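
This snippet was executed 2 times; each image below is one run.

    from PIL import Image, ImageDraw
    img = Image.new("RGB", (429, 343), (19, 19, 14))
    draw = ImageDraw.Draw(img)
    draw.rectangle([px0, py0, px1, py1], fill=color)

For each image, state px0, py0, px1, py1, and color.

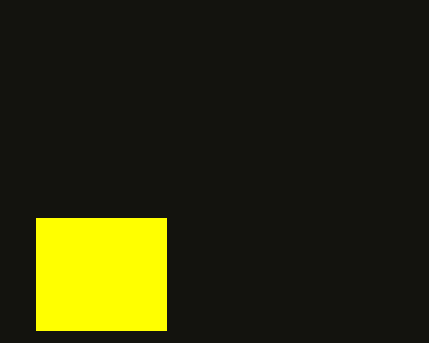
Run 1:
px0 = 36; py0 = 218; px1 = 166; py1 = 330; color = 'yellow'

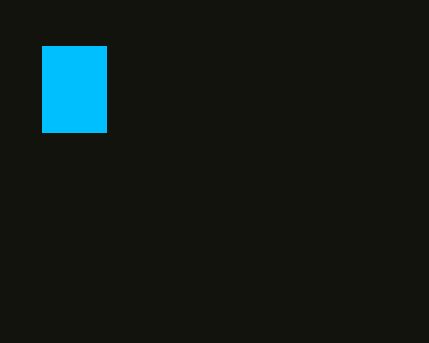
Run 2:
px0 = 42
py0 = 46
px1 = 106
py1 = 132
color = 'deepskyblue'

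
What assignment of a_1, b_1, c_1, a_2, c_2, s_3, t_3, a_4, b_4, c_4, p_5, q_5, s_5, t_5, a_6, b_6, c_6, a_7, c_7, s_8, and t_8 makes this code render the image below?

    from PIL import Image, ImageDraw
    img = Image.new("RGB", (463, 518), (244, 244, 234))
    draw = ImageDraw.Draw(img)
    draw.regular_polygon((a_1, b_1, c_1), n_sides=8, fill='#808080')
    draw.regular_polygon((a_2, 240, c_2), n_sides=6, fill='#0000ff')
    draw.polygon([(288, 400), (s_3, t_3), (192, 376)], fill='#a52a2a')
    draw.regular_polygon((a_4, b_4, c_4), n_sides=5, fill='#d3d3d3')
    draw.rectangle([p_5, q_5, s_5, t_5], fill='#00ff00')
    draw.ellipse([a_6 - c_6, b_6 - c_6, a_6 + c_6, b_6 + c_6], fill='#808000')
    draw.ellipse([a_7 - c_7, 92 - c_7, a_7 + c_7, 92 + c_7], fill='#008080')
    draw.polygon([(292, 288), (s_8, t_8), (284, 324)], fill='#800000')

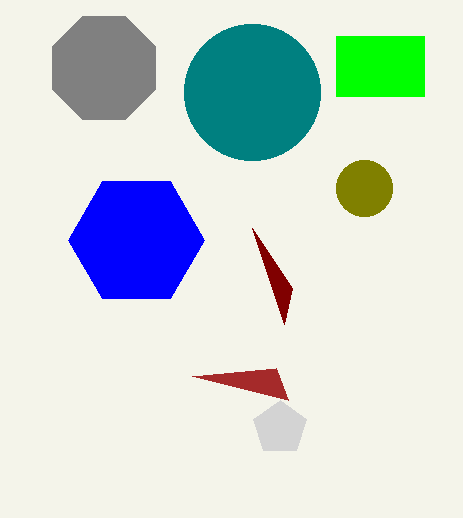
a_1 = 104, b_1 = 68, c_1 = 56, a_2 = 136, c_2 = 68, s_3 = 276, t_3 = 368, a_4 = 280, b_4 = 428, c_4 = 28, p_5 = 336, q_5 = 36, s_5 = 424, t_5 = 96, a_6 = 364, b_6 = 188, c_6 = 28, a_7 = 252, c_7 = 68, s_8 = 252, t_8 = 228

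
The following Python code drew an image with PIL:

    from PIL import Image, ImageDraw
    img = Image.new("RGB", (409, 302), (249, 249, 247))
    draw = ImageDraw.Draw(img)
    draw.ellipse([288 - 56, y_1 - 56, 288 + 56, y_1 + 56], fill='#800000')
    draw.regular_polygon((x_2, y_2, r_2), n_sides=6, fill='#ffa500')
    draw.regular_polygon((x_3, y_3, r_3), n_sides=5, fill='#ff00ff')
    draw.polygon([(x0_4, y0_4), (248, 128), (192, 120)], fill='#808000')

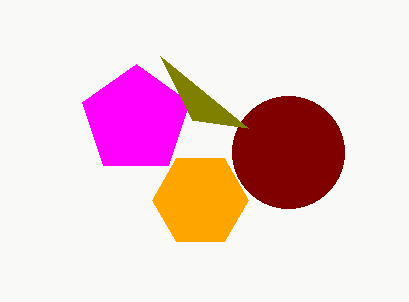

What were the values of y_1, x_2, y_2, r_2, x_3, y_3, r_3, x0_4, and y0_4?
y_1 = 152, x_2 = 200, y_2 = 200, r_2 = 48, x_3 = 136, y_3 = 120, r_3 = 56, x0_4 = 160, y0_4 = 56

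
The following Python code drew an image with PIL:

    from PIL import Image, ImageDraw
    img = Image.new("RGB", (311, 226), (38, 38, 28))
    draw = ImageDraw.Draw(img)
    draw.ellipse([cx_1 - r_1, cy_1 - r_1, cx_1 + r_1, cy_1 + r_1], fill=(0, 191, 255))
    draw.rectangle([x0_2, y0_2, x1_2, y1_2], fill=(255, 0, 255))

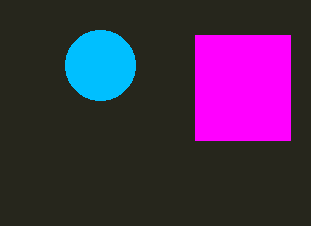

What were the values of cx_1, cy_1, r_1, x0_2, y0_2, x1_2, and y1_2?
cx_1 = 100; cy_1 = 65; r_1 = 35; x0_2 = 195; y0_2 = 35; x1_2 = 290; y1_2 = 140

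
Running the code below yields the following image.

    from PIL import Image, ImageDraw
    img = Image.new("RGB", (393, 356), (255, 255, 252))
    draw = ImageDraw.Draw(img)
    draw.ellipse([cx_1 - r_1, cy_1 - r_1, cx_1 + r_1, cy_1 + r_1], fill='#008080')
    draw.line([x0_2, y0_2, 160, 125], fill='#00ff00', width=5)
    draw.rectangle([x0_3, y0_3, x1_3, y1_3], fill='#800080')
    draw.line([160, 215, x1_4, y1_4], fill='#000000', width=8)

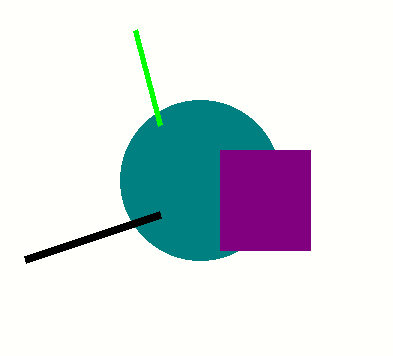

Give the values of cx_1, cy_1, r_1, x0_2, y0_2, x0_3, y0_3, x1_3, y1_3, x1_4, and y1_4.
cx_1 = 200; cy_1 = 180; r_1 = 80; x0_2 = 135; y0_2 = 30; x0_3 = 220; y0_3 = 150; x1_3 = 310; y1_3 = 250; x1_4 = 25; y1_4 = 260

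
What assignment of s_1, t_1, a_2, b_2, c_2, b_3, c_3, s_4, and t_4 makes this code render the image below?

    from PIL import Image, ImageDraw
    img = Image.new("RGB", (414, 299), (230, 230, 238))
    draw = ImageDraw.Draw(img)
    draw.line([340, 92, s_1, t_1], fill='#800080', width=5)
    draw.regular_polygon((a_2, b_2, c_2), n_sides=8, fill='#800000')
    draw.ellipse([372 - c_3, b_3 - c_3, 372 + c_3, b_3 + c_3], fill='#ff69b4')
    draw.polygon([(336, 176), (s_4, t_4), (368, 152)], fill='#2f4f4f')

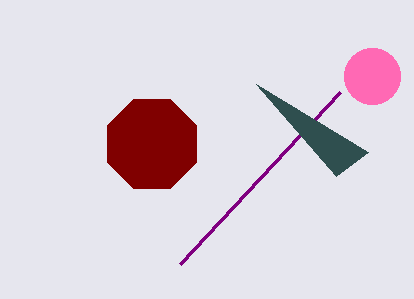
s_1 = 180; t_1 = 264; a_2 = 152; b_2 = 144; c_2 = 48; b_3 = 76; c_3 = 28; s_4 = 256; t_4 = 84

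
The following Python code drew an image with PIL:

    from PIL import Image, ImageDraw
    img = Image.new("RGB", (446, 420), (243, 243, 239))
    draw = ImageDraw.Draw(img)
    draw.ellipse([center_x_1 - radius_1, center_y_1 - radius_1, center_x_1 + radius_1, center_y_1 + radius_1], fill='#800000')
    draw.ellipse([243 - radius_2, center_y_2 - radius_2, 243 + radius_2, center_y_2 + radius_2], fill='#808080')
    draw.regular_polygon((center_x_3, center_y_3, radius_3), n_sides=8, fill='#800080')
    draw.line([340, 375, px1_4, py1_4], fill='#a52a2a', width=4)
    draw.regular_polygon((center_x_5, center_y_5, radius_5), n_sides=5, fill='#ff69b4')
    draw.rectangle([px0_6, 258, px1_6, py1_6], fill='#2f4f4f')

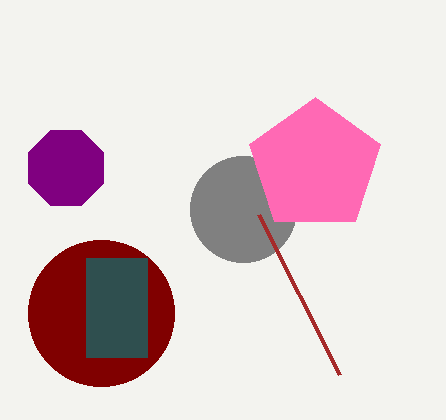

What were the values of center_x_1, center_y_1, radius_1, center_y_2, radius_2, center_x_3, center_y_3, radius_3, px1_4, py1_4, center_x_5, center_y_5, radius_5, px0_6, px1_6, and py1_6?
center_x_1 = 101
center_y_1 = 313
radius_1 = 73
center_y_2 = 209
radius_2 = 53
center_x_3 = 66
center_y_3 = 168
radius_3 = 41
px1_4 = 259
py1_4 = 215
center_x_5 = 315
center_y_5 = 166
radius_5 = 69
px0_6 = 86
px1_6 = 147
py1_6 = 357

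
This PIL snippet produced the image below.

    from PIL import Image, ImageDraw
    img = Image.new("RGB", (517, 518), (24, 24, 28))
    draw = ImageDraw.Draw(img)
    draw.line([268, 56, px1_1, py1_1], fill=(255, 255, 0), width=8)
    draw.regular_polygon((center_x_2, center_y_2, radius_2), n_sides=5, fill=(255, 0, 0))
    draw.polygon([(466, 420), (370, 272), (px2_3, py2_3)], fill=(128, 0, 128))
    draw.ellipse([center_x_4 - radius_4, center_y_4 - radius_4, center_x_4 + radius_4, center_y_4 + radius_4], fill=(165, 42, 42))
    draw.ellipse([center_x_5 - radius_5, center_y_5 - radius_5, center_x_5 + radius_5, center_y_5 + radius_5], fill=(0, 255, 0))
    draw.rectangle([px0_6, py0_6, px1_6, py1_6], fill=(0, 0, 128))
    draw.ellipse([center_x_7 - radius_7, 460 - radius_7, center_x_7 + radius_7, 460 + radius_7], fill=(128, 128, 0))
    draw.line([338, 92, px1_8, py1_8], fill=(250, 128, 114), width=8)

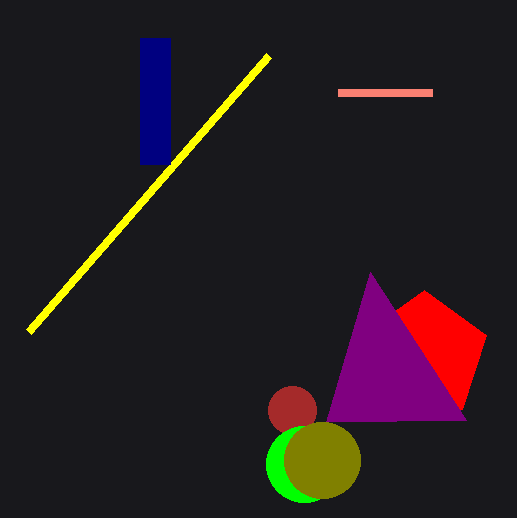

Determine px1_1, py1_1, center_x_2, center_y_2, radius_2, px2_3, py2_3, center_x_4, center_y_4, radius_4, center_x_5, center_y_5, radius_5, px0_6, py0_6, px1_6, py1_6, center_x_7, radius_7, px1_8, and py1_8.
px1_1 = 28; py1_1 = 332; center_x_2 = 424; center_y_2 = 356; radius_2 = 66; px2_3 = 326; py2_3 = 422; center_x_4 = 292; center_y_4 = 410; radius_4 = 24; center_x_5 = 304; center_y_5 = 464; radius_5 = 38; px0_6 = 140; py0_6 = 38; px1_6 = 170; py1_6 = 164; center_x_7 = 322; radius_7 = 38; px1_8 = 432; py1_8 = 92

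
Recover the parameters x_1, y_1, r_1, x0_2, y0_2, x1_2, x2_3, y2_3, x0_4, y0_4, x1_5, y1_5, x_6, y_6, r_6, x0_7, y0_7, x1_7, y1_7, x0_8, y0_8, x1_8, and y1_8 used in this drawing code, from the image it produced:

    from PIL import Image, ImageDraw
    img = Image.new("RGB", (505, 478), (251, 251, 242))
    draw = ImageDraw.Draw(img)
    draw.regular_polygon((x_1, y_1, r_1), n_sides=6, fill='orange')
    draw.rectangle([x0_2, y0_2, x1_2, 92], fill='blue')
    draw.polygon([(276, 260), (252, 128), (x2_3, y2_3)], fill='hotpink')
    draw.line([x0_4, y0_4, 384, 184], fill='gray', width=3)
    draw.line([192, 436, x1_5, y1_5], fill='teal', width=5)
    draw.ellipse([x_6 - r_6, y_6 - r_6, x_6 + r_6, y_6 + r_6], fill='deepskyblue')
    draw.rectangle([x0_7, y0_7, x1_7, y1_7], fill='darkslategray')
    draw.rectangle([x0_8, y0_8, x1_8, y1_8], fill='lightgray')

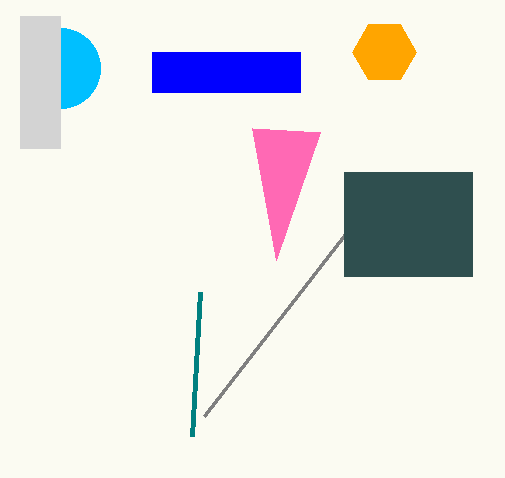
x_1 = 384
y_1 = 52
r_1 = 32
x0_2 = 152
y0_2 = 52
x1_2 = 300
x2_3 = 320
y2_3 = 132
x0_4 = 204
y0_4 = 416
x1_5 = 200
y1_5 = 292
x_6 = 60
y_6 = 68
r_6 = 40
x0_7 = 344
y0_7 = 172
x1_7 = 472
y1_7 = 276
x0_8 = 20
y0_8 = 16
x1_8 = 60
y1_8 = 148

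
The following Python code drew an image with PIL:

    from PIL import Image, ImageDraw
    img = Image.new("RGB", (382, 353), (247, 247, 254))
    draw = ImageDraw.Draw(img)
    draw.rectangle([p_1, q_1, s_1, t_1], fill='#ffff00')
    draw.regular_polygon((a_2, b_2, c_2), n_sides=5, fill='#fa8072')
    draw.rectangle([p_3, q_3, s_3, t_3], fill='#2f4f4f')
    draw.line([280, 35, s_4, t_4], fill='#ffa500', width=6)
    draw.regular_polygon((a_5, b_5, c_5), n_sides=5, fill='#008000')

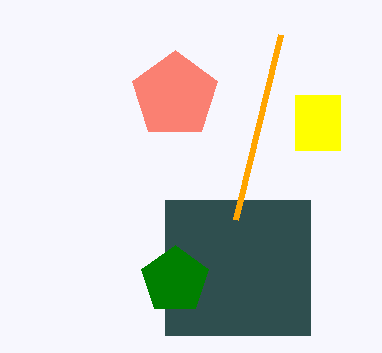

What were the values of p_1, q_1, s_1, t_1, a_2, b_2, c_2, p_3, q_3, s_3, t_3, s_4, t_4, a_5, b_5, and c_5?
p_1 = 295; q_1 = 95; s_1 = 340; t_1 = 150; a_2 = 175; b_2 = 95; c_2 = 45; p_3 = 165; q_3 = 200; s_3 = 310; t_3 = 335; s_4 = 235; t_4 = 220; a_5 = 175; b_5 = 280; c_5 = 35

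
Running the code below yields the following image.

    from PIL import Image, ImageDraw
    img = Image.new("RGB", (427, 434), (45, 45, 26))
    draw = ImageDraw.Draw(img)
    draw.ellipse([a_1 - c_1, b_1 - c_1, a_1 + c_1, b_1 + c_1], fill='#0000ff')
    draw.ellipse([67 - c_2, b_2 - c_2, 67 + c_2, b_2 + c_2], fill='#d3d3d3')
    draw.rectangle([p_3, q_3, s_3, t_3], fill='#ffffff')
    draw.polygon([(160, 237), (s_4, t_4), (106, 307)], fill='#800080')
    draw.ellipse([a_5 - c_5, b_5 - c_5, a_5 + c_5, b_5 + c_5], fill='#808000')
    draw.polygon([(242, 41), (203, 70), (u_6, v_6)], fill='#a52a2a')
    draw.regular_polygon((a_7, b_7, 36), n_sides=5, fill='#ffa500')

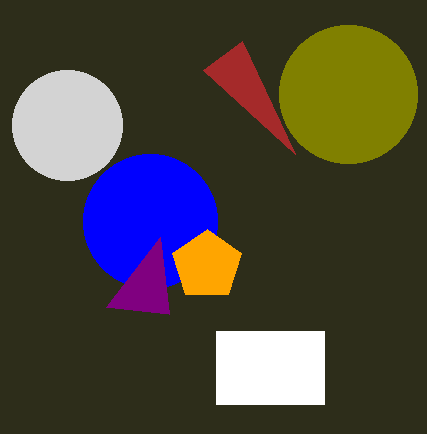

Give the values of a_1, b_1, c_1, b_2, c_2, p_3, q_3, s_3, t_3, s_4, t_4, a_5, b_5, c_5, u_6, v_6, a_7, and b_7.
a_1 = 150, b_1 = 221, c_1 = 67, b_2 = 125, c_2 = 55, p_3 = 216, q_3 = 331, s_3 = 324, t_3 = 404, s_4 = 169, t_4 = 314, a_5 = 348, b_5 = 94, c_5 = 69, u_6 = 295, v_6 = 154, a_7 = 207, b_7 = 265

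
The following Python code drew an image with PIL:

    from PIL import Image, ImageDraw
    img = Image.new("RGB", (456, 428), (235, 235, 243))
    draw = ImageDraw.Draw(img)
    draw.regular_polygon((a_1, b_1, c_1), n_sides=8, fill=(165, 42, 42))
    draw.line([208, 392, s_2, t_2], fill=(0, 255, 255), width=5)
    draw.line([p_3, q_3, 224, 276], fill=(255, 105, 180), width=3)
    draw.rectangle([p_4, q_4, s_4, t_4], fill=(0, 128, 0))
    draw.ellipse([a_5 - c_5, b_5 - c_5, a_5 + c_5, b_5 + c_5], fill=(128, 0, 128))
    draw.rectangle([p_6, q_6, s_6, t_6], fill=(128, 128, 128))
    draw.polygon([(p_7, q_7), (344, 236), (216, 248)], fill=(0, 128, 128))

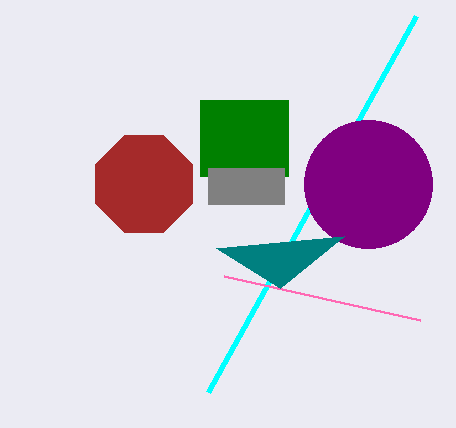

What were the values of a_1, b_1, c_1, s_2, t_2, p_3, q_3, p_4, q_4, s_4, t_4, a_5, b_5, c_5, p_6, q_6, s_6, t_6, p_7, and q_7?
a_1 = 144
b_1 = 184
c_1 = 52
s_2 = 416
t_2 = 16
p_3 = 420
q_3 = 320
p_4 = 200
q_4 = 100
s_4 = 288
t_4 = 176
a_5 = 368
b_5 = 184
c_5 = 64
p_6 = 208
q_6 = 168
s_6 = 284
t_6 = 204
p_7 = 280
q_7 = 288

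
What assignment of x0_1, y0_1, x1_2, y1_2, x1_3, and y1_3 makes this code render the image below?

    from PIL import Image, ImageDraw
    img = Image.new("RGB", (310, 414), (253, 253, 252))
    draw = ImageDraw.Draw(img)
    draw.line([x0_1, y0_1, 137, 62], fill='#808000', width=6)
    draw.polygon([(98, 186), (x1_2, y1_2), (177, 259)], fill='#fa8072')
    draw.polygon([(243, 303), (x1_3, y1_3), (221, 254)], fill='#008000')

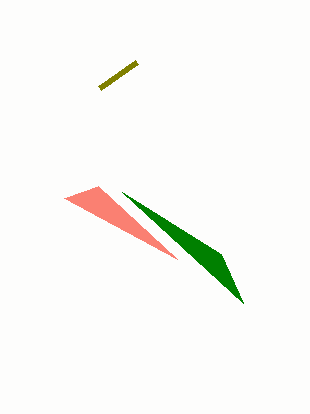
x0_1 = 100
y0_1 = 88
x1_2 = 64
y1_2 = 198
x1_3 = 122
y1_3 = 192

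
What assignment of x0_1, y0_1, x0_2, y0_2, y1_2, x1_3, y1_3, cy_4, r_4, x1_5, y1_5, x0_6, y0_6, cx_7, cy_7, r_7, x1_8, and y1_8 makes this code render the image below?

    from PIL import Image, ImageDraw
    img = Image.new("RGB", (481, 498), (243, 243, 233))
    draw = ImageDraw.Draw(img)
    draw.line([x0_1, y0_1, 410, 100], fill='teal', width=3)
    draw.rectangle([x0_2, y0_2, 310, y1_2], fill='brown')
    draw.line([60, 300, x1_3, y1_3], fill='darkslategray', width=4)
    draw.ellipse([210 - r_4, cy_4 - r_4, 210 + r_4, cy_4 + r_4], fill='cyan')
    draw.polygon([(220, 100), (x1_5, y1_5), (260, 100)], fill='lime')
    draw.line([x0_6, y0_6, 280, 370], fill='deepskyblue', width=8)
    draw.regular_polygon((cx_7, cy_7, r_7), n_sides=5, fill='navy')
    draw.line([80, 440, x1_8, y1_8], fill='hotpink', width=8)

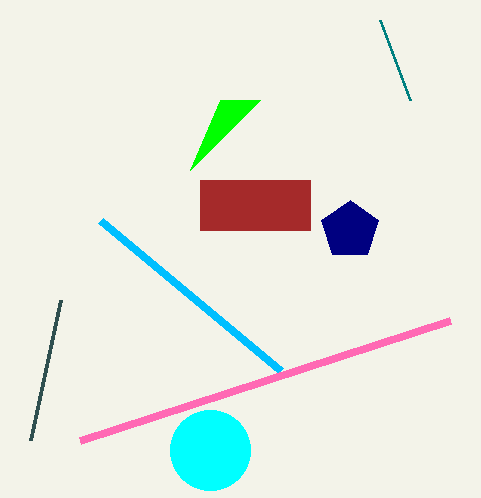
x0_1 = 380
y0_1 = 20
x0_2 = 200
y0_2 = 180
y1_2 = 230
x1_3 = 30
y1_3 = 440
cy_4 = 450
r_4 = 40
x1_5 = 190
y1_5 = 170
x0_6 = 100
y0_6 = 220
cx_7 = 350
cy_7 = 230
r_7 = 30
x1_8 = 450
y1_8 = 320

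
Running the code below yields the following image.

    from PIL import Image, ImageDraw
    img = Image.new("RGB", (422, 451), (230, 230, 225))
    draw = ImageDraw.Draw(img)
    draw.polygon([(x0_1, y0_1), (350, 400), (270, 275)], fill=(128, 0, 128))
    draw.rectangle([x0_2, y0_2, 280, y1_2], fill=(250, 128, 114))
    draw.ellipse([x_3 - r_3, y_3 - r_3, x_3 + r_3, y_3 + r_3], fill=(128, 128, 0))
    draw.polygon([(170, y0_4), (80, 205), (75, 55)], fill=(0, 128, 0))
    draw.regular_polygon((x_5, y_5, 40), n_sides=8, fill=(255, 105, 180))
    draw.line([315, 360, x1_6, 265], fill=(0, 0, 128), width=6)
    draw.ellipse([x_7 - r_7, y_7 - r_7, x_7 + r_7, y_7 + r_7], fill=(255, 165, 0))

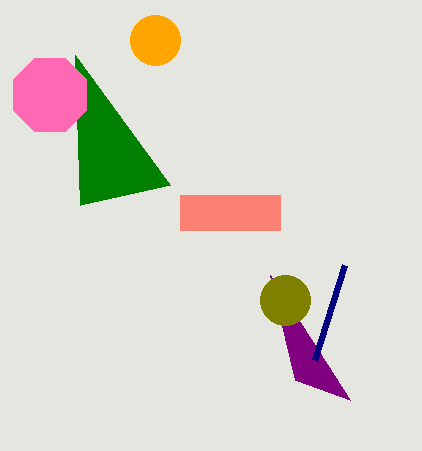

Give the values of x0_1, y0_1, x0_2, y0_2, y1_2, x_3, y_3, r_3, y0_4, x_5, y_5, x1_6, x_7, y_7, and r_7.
x0_1 = 295, y0_1 = 380, x0_2 = 180, y0_2 = 195, y1_2 = 230, x_3 = 285, y_3 = 300, r_3 = 25, y0_4 = 185, x_5 = 50, y_5 = 95, x1_6 = 345, x_7 = 155, y_7 = 40, r_7 = 25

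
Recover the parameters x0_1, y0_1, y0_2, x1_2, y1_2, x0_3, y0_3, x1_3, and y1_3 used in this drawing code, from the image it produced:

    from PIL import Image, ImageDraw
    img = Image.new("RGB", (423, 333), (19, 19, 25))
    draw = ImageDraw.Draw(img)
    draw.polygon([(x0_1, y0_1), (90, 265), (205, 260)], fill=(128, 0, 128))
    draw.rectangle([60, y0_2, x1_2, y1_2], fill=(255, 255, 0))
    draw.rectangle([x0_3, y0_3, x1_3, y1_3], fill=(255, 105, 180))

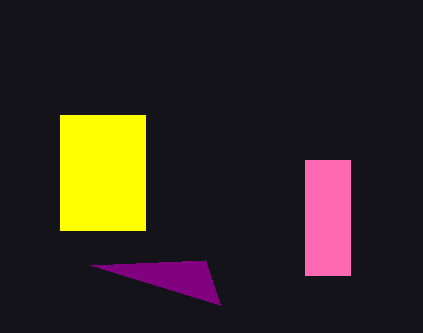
x0_1 = 220
y0_1 = 305
y0_2 = 115
x1_2 = 145
y1_2 = 230
x0_3 = 305
y0_3 = 160
x1_3 = 350
y1_3 = 275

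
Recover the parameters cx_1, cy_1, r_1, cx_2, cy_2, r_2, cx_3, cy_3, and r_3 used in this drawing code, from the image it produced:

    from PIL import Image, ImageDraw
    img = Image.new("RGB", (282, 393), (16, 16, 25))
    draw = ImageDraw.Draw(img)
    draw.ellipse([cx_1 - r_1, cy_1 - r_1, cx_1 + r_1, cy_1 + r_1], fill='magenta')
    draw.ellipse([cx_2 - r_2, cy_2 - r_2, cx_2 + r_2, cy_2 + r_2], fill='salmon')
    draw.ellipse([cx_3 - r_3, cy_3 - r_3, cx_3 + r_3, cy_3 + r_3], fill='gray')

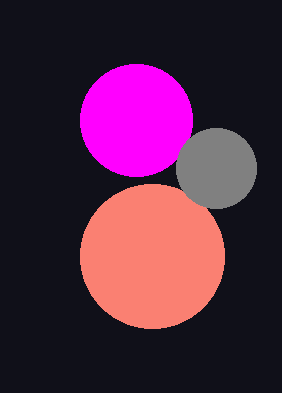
cx_1 = 136, cy_1 = 120, r_1 = 56, cx_2 = 152, cy_2 = 256, r_2 = 72, cx_3 = 216, cy_3 = 168, r_3 = 40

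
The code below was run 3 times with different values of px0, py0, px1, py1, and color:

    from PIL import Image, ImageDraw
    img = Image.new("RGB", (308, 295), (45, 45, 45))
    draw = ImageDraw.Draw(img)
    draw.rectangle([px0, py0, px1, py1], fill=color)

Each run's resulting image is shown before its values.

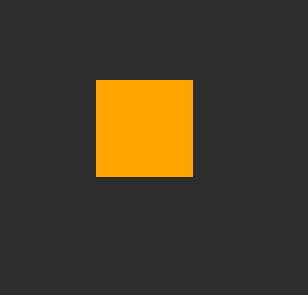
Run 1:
px0 = 96
py0 = 80
px1 = 192
py1 = 176
color = 'orange'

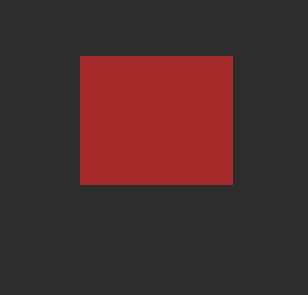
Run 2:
px0 = 80
py0 = 56
px1 = 232
py1 = 184
color = 'brown'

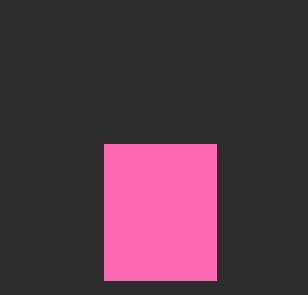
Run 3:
px0 = 104, py0 = 144, px1 = 216, py1 = 280, color = 'hotpink'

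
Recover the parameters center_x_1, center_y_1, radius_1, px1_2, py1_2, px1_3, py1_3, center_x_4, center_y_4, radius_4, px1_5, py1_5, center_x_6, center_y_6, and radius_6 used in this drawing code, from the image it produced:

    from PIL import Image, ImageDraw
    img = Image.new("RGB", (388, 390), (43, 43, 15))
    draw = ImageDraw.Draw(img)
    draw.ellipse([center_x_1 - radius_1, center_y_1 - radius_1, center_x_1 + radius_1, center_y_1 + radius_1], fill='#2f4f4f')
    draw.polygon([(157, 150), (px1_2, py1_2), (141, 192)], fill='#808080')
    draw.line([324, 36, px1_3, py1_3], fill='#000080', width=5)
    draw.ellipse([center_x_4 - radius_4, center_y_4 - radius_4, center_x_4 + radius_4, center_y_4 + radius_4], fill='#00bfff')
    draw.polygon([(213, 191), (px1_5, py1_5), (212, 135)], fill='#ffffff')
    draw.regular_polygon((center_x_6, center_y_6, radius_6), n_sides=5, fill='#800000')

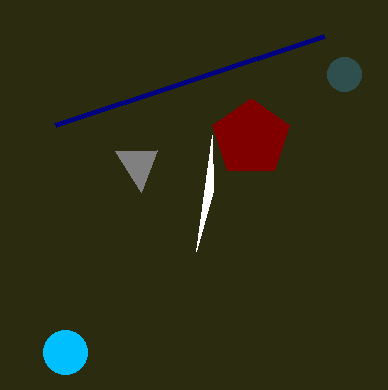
center_x_1 = 344, center_y_1 = 74, radius_1 = 17, px1_2 = 115, py1_2 = 151, px1_3 = 55, py1_3 = 125, center_x_4 = 65, center_y_4 = 352, radius_4 = 22, px1_5 = 196, py1_5 = 251, center_x_6 = 251, center_y_6 = 138, radius_6 = 40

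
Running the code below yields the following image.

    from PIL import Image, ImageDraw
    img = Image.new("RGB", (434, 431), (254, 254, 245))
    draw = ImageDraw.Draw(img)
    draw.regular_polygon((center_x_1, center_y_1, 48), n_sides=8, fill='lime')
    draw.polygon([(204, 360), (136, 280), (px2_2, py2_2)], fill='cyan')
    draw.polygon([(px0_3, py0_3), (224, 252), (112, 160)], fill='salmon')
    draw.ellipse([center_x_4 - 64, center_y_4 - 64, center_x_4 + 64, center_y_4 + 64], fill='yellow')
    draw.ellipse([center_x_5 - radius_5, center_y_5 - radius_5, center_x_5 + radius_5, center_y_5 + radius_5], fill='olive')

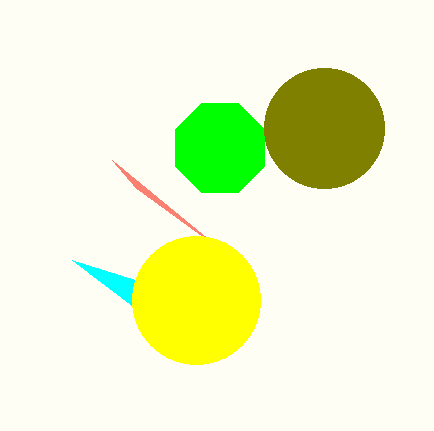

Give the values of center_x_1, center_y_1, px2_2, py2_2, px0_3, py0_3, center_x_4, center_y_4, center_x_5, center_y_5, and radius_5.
center_x_1 = 220; center_y_1 = 148; px2_2 = 72; py2_2 = 260; px0_3 = 136; py0_3 = 188; center_x_4 = 196; center_y_4 = 300; center_x_5 = 324; center_y_5 = 128; radius_5 = 60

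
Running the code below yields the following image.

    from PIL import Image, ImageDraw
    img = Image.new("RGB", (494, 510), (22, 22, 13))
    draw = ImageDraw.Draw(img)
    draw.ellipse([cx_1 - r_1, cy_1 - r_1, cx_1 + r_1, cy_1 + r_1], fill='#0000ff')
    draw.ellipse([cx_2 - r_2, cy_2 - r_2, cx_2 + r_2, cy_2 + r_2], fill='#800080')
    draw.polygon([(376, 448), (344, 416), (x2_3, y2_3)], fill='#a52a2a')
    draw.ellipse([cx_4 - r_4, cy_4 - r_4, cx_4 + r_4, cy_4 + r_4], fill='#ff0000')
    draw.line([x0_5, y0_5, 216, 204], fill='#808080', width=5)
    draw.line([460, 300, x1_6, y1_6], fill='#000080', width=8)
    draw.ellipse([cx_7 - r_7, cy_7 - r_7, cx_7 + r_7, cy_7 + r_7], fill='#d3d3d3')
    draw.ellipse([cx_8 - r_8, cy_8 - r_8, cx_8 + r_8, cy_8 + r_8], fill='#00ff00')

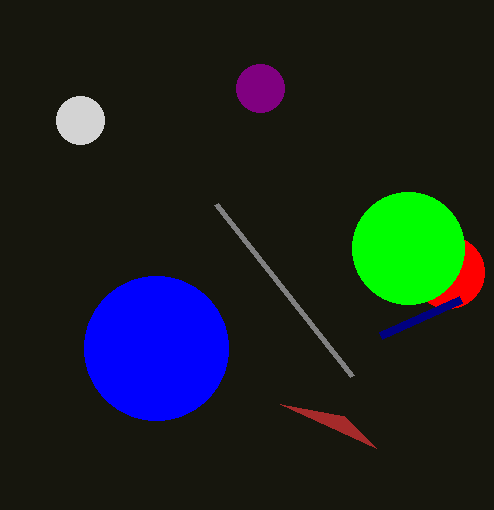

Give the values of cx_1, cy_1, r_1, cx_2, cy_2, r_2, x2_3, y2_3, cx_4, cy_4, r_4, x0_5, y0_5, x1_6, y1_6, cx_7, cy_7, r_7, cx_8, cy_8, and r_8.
cx_1 = 156; cy_1 = 348; r_1 = 72; cx_2 = 260; cy_2 = 88; r_2 = 24; x2_3 = 280; y2_3 = 404; cx_4 = 448; cy_4 = 272; r_4 = 36; x0_5 = 352; y0_5 = 376; x1_6 = 380; y1_6 = 336; cx_7 = 80; cy_7 = 120; r_7 = 24; cx_8 = 408; cy_8 = 248; r_8 = 56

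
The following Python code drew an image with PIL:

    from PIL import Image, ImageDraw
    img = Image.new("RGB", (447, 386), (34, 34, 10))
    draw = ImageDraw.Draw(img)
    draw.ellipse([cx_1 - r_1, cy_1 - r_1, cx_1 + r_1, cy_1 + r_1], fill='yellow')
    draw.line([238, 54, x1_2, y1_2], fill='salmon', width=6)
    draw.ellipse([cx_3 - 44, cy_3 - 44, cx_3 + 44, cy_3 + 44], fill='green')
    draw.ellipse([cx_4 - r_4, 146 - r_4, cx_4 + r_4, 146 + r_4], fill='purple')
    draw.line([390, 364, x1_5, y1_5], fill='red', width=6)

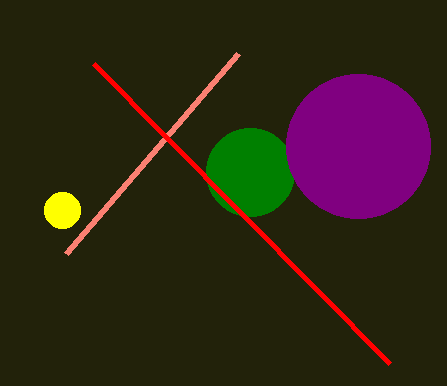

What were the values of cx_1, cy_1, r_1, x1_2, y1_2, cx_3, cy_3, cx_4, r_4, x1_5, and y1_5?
cx_1 = 62; cy_1 = 210; r_1 = 18; x1_2 = 66; y1_2 = 254; cx_3 = 250; cy_3 = 172; cx_4 = 358; r_4 = 72; x1_5 = 94; y1_5 = 64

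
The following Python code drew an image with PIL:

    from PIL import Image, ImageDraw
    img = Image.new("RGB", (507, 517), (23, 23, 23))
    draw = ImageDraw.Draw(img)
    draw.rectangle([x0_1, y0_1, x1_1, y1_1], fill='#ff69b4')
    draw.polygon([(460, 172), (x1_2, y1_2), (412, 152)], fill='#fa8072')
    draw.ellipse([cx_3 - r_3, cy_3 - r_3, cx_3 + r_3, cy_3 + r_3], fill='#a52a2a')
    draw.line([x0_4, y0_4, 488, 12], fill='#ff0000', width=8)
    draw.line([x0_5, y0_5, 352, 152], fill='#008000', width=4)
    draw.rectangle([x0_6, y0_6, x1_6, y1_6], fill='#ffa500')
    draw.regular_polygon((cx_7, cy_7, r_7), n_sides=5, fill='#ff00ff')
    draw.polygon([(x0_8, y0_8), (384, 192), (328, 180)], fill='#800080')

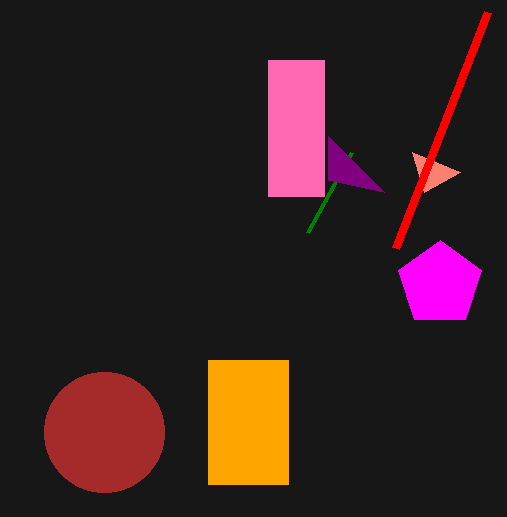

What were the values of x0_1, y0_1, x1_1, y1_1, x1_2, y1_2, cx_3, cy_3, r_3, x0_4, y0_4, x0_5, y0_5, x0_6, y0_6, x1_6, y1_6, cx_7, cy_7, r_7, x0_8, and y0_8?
x0_1 = 268
y0_1 = 60
x1_1 = 324
y1_1 = 196
x1_2 = 424
y1_2 = 192
cx_3 = 104
cy_3 = 432
r_3 = 60
x0_4 = 396
y0_4 = 248
x0_5 = 308
y0_5 = 232
x0_6 = 208
y0_6 = 360
x1_6 = 288
y1_6 = 484
cx_7 = 440
cy_7 = 284
r_7 = 44
x0_8 = 328
y0_8 = 136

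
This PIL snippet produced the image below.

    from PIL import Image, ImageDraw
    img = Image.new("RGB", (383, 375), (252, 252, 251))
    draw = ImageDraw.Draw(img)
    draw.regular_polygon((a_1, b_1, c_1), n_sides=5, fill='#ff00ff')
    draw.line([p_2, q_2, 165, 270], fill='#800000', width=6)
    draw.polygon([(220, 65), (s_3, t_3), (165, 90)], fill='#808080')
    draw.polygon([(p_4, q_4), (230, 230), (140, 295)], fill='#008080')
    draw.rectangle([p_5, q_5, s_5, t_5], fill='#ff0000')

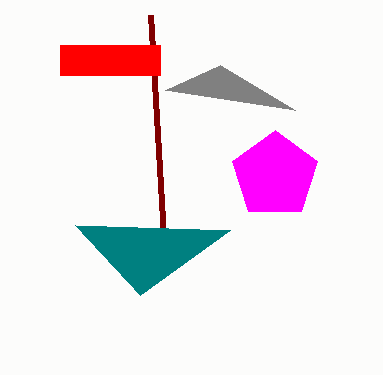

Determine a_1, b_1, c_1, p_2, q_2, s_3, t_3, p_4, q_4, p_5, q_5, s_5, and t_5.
a_1 = 275
b_1 = 175
c_1 = 45
p_2 = 150
q_2 = 15
s_3 = 295
t_3 = 110
p_4 = 75
q_4 = 225
p_5 = 60
q_5 = 45
s_5 = 160
t_5 = 75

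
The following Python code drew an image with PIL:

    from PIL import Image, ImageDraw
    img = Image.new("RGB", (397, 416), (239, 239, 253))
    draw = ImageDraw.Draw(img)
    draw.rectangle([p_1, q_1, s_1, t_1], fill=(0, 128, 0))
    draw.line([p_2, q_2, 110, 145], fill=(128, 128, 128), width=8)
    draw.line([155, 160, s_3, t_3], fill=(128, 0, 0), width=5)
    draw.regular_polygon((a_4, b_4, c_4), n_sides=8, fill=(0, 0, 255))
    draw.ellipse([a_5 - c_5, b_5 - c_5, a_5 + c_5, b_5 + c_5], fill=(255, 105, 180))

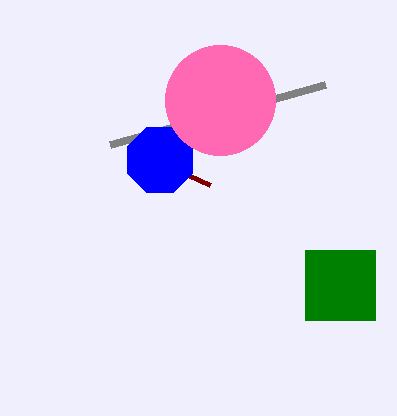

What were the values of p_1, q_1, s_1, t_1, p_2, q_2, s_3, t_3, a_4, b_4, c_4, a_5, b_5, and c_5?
p_1 = 305, q_1 = 250, s_1 = 375, t_1 = 320, p_2 = 325, q_2 = 85, s_3 = 210, t_3 = 185, a_4 = 160, b_4 = 160, c_4 = 35, a_5 = 220, b_5 = 100, c_5 = 55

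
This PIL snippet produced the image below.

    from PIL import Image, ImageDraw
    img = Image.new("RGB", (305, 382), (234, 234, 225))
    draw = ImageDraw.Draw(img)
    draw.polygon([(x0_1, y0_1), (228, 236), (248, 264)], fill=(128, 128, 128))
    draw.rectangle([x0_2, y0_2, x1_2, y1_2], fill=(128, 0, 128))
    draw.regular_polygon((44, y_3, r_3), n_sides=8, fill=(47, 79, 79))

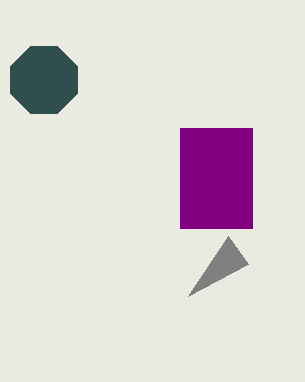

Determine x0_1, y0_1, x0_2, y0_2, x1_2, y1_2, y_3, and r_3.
x0_1 = 188
y0_1 = 296
x0_2 = 180
y0_2 = 128
x1_2 = 252
y1_2 = 228
y_3 = 80
r_3 = 36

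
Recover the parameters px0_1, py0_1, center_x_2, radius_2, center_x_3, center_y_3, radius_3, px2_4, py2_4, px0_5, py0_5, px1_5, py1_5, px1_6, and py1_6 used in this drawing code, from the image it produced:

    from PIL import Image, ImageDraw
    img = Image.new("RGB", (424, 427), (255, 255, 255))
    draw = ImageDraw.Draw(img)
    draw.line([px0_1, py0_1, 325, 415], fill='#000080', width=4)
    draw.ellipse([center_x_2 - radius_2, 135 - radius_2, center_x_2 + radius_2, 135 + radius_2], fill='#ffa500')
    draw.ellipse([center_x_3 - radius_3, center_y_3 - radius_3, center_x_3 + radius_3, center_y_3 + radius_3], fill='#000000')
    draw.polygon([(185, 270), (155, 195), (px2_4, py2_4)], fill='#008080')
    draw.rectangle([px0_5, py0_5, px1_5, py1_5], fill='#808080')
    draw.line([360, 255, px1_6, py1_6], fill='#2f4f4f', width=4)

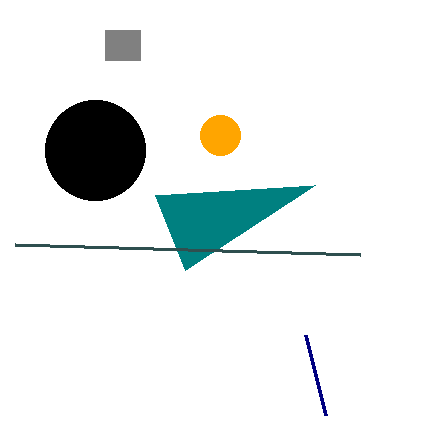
px0_1 = 305; py0_1 = 335; center_x_2 = 220; radius_2 = 20; center_x_3 = 95; center_y_3 = 150; radius_3 = 50; px2_4 = 315; py2_4 = 185; px0_5 = 105; py0_5 = 30; px1_5 = 140; py1_5 = 60; px1_6 = 15; py1_6 = 245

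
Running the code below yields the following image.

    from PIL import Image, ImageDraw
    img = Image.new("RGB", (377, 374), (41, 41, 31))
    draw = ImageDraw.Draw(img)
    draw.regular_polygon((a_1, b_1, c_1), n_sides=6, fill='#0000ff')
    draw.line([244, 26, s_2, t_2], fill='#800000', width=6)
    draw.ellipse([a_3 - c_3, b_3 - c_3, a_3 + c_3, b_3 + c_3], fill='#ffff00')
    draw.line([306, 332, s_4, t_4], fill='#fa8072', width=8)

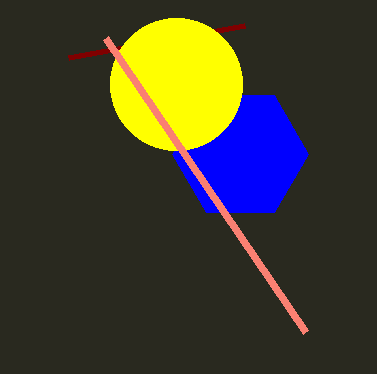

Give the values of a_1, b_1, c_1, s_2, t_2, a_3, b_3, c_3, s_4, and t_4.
a_1 = 240; b_1 = 154; c_1 = 68; s_2 = 68; t_2 = 58; a_3 = 176; b_3 = 84; c_3 = 66; s_4 = 106; t_4 = 38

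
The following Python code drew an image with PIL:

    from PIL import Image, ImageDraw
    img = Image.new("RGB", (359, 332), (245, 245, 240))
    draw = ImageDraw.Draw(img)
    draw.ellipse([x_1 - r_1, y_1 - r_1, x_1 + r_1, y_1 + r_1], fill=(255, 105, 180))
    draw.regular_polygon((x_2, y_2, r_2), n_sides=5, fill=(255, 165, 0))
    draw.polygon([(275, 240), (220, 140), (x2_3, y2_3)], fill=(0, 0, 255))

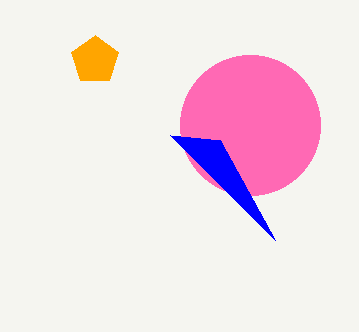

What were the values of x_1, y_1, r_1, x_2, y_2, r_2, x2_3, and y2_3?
x_1 = 250; y_1 = 125; r_1 = 70; x_2 = 95; y_2 = 60; r_2 = 25; x2_3 = 170; y2_3 = 135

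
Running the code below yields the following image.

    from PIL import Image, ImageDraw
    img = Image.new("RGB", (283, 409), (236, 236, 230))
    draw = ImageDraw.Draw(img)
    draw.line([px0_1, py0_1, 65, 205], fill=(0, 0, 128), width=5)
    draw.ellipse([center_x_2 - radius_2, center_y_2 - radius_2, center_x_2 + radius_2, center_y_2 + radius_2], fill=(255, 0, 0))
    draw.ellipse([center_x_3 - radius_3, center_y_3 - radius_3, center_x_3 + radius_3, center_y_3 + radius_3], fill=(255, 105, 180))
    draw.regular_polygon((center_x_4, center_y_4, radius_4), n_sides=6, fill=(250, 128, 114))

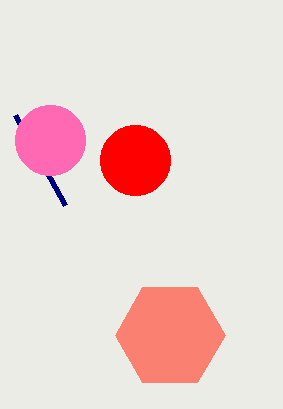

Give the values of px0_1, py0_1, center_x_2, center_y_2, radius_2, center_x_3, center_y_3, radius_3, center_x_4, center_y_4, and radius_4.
px0_1 = 15; py0_1 = 115; center_x_2 = 135; center_y_2 = 160; radius_2 = 35; center_x_3 = 50; center_y_3 = 140; radius_3 = 35; center_x_4 = 170; center_y_4 = 335; radius_4 = 55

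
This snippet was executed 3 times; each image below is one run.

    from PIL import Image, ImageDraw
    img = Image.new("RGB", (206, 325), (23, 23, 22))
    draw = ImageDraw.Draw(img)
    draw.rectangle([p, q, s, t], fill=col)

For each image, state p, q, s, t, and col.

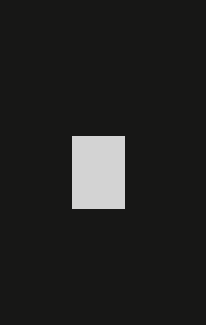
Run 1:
p = 72; q = 136; s = 124; t = 208; col = 'lightgray'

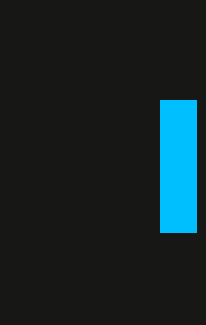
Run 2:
p = 160
q = 100
s = 196
t = 232
col = 'deepskyblue'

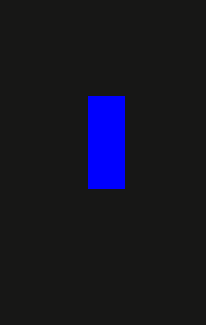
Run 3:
p = 88
q = 96
s = 124
t = 188
col = 'blue'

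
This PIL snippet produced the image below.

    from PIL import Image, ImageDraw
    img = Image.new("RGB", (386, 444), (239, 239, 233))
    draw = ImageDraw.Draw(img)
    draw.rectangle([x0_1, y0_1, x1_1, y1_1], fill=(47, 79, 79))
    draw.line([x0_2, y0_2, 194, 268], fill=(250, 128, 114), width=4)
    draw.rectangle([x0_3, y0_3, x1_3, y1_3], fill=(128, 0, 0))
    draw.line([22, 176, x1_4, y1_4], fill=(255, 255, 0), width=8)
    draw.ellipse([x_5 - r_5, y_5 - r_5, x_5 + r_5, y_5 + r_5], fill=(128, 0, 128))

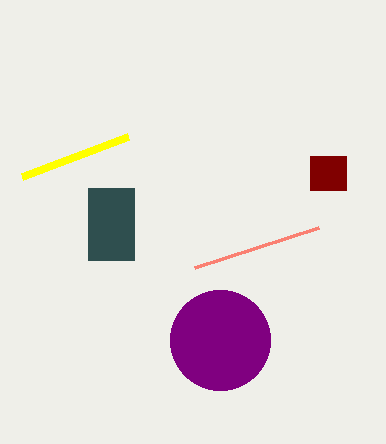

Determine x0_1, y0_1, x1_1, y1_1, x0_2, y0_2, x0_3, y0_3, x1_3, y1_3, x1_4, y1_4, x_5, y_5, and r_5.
x0_1 = 88
y0_1 = 188
x1_1 = 134
y1_1 = 260
x0_2 = 318
y0_2 = 228
x0_3 = 310
y0_3 = 156
x1_3 = 346
y1_3 = 190
x1_4 = 128
y1_4 = 136
x_5 = 220
y_5 = 340
r_5 = 50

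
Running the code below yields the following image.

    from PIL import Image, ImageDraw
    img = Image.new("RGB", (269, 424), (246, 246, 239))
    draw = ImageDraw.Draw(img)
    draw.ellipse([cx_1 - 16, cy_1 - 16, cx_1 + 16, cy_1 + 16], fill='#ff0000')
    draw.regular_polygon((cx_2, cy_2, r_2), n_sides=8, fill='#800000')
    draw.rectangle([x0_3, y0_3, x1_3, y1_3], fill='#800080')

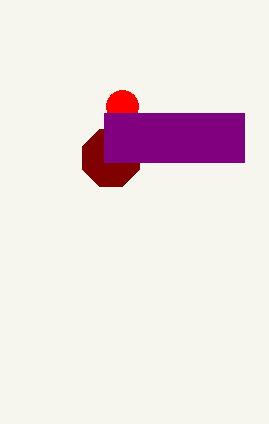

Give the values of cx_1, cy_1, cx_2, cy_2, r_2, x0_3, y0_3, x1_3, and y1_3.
cx_1 = 122; cy_1 = 106; cx_2 = 111; cy_2 = 158; r_2 = 31; x0_3 = 104; y0_3 = 113; x1_3 = 244; y1_3 = 162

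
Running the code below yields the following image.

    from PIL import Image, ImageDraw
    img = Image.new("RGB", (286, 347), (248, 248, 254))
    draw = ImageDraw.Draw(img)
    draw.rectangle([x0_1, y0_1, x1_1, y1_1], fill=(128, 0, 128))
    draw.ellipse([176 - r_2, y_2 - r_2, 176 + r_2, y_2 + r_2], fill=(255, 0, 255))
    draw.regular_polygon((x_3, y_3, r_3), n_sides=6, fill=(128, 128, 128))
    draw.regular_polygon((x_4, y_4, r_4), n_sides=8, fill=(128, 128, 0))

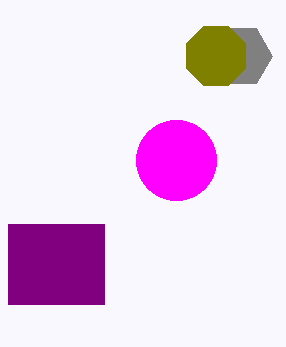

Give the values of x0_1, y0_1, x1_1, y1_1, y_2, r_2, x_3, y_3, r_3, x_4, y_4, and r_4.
x0_1 = 8; y0_1 = 224; x1_1 = 104; y1_1 = 304; y_2 = 160; r_2 = 40; x_3 = 240; y_3 = 56; r_3 = 32; x_4 = 216; y_4 = 56; r_4 = 32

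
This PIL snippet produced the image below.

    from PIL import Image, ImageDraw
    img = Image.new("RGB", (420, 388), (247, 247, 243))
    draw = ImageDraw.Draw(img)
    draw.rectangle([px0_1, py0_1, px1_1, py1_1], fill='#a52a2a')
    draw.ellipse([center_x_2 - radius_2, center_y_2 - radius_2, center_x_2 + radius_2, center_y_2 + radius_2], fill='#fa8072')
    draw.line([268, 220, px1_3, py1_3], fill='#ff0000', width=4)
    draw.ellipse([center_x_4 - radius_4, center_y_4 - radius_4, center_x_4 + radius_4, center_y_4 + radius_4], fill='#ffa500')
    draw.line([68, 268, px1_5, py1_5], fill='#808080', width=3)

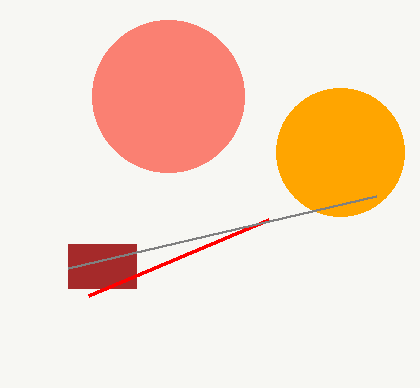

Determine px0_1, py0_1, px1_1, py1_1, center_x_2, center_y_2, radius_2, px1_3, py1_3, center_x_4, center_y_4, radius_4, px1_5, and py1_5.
px0_1 = 68, py0_1 = 244, px1_1 = 136, py1_1 = 288, center_x_2 = 168, center_y_2 = 96, radius_2 = 76, px1_3 = 88, py1_3 = 296, center_x_4 = 340, center_y_4 = 152, radius_4 = 64, px1_5 = 376, py1_5 = 196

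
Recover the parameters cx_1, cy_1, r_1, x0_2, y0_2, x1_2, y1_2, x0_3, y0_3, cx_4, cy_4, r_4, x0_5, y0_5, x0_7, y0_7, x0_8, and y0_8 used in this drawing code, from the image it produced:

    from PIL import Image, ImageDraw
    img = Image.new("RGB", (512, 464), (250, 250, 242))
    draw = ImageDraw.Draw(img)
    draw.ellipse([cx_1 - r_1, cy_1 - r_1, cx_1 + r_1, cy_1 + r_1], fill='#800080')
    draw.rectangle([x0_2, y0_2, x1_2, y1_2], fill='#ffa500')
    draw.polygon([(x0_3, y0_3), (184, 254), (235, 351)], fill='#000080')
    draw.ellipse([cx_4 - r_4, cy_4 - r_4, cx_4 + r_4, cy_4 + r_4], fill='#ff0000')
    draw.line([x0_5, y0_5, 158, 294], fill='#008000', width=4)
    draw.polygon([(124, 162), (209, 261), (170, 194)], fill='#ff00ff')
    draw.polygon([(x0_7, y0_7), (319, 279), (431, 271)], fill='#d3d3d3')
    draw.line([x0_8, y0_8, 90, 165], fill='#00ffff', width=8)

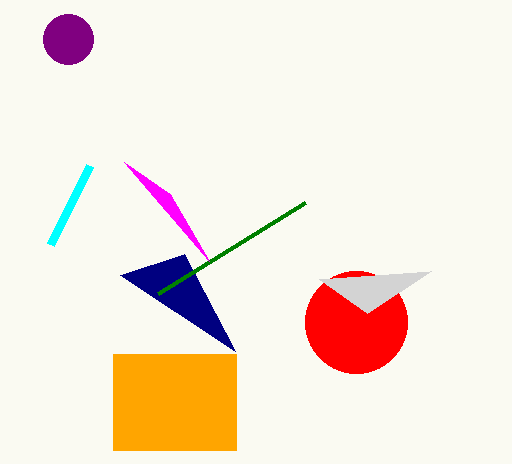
cx_1 = 68, cy_1 = 39, r_1 = 25, x0_2 = 113, y0_2 = 354, x1_2 = 236, y1_2 = 450, x0_3 = 120, y0_3 = 275, cx_4 = 356, cy_4 = 322, r_4 = 51, x0_5 = 305, y0_5 = 203, x0_7 = 367, y0_7 = 313, x0_8 = 51, y0_8 = 244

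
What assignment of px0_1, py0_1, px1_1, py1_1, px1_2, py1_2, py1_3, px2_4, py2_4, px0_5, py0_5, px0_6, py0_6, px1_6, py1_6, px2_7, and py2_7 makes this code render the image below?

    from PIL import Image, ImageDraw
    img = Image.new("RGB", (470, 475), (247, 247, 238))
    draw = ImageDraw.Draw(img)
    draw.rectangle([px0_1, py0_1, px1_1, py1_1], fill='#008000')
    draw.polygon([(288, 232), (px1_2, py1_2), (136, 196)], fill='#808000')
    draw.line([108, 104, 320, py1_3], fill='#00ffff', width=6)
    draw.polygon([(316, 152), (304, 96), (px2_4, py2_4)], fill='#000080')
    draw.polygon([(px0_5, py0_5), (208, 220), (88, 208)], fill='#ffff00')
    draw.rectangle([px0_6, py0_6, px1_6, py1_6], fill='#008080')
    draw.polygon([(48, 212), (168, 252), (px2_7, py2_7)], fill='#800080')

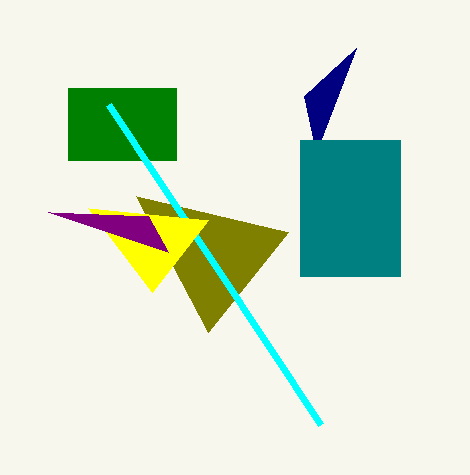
px0_1 = 68
py0_1 = 88
px1_1 = 176
py1_1 = 160
px1_2 = 208
py1_2 = 332
py1_3 = 424
px2_4 = 356
py2_4 = 48
px0_5 = 152
py0_5 = 292
px0_6 = 300
py0_6 = 140
px1_6 = 400
py1_6 = 276
px2_7 = 148
py2_7 = 216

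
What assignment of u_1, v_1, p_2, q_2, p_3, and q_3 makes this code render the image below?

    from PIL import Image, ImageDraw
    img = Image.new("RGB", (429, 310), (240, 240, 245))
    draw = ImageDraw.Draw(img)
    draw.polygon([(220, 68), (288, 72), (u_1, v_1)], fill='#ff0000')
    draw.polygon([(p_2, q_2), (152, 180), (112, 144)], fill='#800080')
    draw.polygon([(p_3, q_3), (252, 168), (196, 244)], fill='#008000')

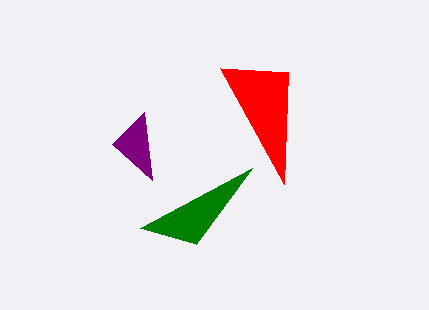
u_1 = 284; v_1 = 184; p_2 = 144; q_2 = 112; p_3 = 140; q_3 = 228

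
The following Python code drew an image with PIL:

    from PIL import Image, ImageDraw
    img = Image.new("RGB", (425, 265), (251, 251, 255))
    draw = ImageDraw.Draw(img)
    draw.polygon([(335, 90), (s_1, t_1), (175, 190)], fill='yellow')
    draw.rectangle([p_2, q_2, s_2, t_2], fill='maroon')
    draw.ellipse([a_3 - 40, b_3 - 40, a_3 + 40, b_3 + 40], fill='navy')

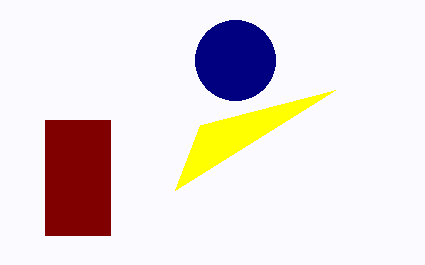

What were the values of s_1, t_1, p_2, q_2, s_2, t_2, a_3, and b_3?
s_1 = 200; t_1 = 125; p_2 = 45; q_2 = 120; s_2 = 110; t_2 = 235; a_3 = 235; b_3 = 60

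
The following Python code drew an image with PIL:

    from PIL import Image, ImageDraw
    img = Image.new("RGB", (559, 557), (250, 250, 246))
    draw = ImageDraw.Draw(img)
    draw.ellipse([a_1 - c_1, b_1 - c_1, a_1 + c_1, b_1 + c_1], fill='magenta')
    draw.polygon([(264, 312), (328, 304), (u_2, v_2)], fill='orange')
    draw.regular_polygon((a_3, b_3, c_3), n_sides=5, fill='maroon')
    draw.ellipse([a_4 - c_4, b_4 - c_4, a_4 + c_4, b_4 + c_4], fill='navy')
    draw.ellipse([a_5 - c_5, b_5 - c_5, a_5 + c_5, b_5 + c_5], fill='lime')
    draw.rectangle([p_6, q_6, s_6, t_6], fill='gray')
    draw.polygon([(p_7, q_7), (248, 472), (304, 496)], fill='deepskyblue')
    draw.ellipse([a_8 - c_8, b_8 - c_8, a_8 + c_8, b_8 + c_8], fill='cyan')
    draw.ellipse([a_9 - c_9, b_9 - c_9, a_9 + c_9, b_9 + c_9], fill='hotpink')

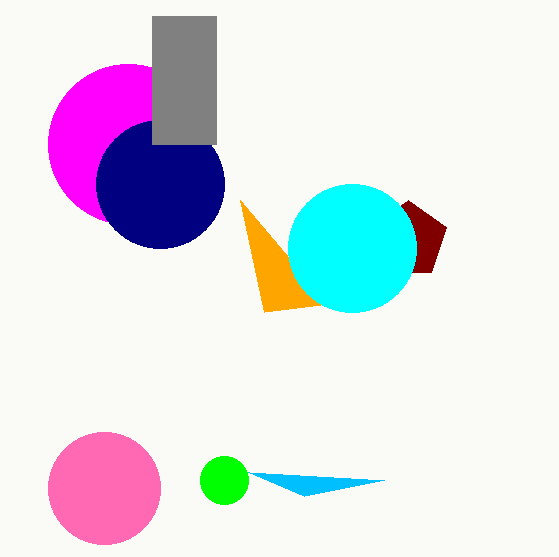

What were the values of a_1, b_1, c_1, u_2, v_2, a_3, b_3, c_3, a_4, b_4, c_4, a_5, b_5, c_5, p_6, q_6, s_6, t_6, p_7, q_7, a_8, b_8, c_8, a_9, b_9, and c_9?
a_1 = 128, b_1 = 144, c_1 = 80, u_2 = 240, v_2 = 200, a_3 = 408, b_3 = 240, c_3 = 40, a_4 = 160, b_4 = 184, c_4 = 64, a_5 = 224, b_5 = 480, c_5 = 24, p_6 = 152, q_6 = 16, s_6 = 216, t_6 = 144, p_7 = 384, q_7 = 480, a_8 = 352, b_8 = 248, c_8 = 64, a_9 = 104, b_9 = 488, c_9 = 56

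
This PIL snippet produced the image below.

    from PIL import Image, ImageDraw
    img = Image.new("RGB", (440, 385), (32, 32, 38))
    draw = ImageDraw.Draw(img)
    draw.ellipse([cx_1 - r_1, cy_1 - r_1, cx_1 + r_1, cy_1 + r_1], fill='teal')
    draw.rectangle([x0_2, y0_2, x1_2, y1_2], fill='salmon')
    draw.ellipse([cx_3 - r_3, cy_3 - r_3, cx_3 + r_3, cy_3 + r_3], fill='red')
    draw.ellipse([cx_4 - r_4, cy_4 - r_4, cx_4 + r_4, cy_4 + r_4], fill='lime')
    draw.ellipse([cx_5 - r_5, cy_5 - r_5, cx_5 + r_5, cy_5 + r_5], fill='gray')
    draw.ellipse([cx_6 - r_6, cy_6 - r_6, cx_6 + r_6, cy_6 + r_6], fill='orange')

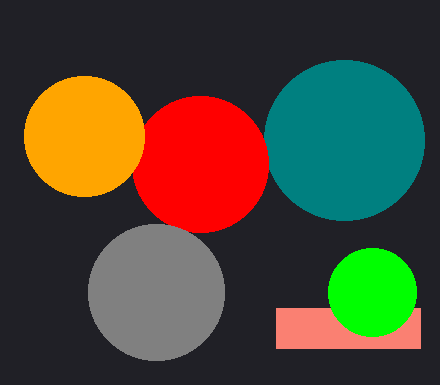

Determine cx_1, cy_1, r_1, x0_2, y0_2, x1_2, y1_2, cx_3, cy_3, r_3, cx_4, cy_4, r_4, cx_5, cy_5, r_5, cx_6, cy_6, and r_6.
cx_1 = 344
cy_1 = 140
r_1 = 80
x0_2 = 276
y0_2 = 308
x1_2 = 420
y1_2 = 348
cx_3 = 200
cy_3 = 164
r_3 = 68
cx_4 = 372
cy_4 = 292
r_4 = 44
cx_5 = 156
cy_5 = 292
r_5 = 68
cx_6 = 84
cy_6 = 136
r_6 = 60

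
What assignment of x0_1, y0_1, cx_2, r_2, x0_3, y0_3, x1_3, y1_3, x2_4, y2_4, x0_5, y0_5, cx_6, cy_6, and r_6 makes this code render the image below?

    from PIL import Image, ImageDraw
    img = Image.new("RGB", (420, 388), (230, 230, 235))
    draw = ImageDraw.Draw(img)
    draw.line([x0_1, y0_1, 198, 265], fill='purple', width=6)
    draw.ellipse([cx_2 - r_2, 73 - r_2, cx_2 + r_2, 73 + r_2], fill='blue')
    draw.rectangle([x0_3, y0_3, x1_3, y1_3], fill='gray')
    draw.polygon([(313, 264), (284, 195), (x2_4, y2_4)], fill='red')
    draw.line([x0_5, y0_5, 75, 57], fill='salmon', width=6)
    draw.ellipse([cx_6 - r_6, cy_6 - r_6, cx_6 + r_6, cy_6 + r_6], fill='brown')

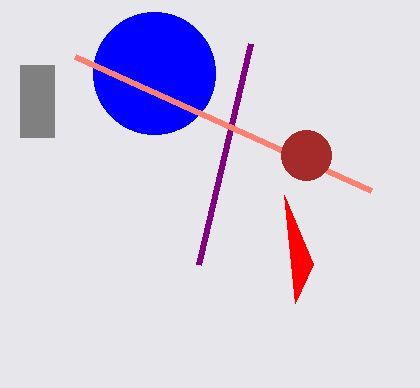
x0_1 = 250, y0_1 = 44, cx_2 = 154, r_2 = 61, x0_3 = 20, y0_3 = 65, x1_3 = 54, y1_3 = 137, x2_4 = 295, y2_4 = 303, x0_5 = 371, y0_5 = 191, cx_6 = 306, cy_6 = 155, r_6 = 25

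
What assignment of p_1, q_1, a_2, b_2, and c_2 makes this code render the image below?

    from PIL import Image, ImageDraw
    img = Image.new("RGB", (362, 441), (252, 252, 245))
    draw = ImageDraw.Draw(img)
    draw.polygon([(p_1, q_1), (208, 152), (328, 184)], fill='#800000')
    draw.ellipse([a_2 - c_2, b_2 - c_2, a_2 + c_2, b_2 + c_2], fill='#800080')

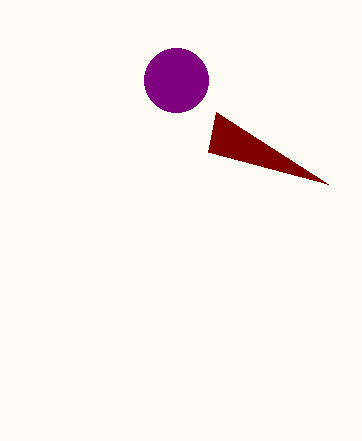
p_1 = 216, q_1 = 112, a_2 = 176, b_2 = 80, c_2 = 32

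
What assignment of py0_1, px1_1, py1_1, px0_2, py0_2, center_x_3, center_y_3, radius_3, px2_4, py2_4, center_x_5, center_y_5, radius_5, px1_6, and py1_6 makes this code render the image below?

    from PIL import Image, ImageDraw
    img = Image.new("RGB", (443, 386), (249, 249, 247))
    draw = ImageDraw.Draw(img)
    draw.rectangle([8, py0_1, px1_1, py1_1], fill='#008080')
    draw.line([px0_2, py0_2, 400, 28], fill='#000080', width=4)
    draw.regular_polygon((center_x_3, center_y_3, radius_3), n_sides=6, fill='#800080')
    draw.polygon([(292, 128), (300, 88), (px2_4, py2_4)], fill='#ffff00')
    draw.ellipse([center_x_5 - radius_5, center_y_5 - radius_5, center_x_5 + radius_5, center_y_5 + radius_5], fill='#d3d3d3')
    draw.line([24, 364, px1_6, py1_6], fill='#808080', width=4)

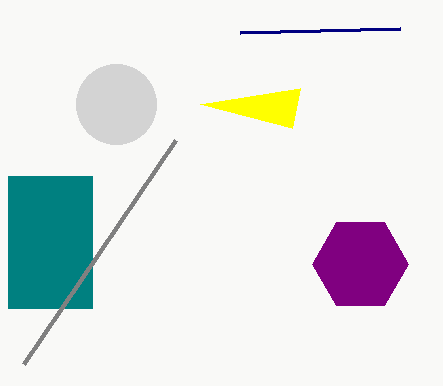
py0_1 = 176, px1_1 = 92, py1_1 = 308, px0_2 = 240, py0_2 = 32, center_x_3 = 360, center_y_3 = 264, radius_3 = 48, px2_4 = 200, py2_4 = 104, center_x_5 = 116, center_y_5 = 104, radius_5 = 40, px1_6 = 176, py1_6 = 140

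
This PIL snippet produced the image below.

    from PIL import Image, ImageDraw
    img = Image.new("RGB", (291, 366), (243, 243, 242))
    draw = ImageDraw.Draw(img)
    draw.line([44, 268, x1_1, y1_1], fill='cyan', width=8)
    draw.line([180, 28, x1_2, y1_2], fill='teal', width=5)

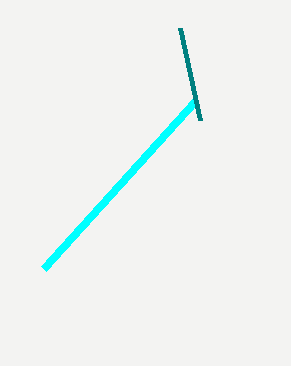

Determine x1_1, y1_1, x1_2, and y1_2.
x1_1 = 196, y1_1 = 100, x1_2 = 200, y1_2 = 120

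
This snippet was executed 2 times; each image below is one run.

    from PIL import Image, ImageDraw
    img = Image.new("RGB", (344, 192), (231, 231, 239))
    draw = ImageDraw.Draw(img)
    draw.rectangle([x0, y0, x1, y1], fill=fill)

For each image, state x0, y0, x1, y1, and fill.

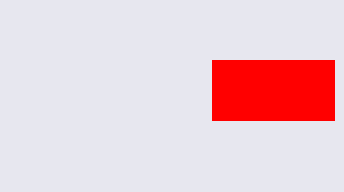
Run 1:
x0 = 212; y0 = 60; x1 = 334; y1 = 120; fill = 'red'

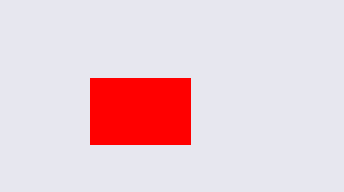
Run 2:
x0 = 90, y0 = 78, x1 = 190, y1 = 144, fill = 'red'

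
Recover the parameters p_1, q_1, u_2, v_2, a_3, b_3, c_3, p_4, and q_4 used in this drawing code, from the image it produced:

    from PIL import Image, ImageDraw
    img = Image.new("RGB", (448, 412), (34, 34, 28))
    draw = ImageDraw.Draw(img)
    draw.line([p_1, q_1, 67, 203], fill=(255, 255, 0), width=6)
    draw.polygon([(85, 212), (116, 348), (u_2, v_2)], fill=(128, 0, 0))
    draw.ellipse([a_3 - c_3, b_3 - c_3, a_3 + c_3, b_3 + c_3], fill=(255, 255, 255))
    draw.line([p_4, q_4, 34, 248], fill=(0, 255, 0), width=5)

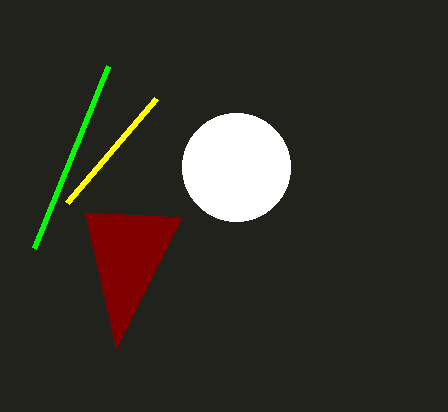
p_1 = 156; q_1 = 99; u_2 = 181; v_2 = 217; a_3 = 236; b_3 = 167; c_3 = 54; p_4 = 108; q_4 = 66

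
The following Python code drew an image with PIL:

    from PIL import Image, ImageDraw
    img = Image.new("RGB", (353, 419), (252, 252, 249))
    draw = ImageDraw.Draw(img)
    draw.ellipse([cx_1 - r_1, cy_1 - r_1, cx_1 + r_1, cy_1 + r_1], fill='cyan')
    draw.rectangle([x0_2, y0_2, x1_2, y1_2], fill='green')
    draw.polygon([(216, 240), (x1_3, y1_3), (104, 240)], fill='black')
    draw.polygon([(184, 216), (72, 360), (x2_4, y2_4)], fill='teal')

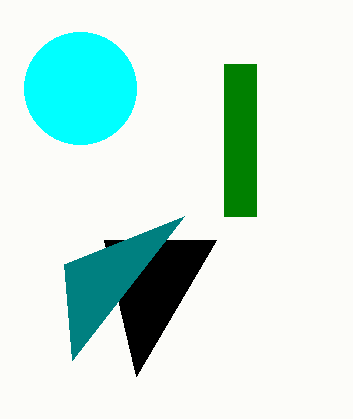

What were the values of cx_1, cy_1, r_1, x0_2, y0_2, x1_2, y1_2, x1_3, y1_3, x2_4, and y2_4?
cx_1 = 80, cy_1 = 88, r_1 = 56, x0_2 = 224, y0_2 = 64, x1_2 = 256, y1_2 = 216, x1_3 = 136, y1_3 = 376, x2_4 = 64, y2_4 = 264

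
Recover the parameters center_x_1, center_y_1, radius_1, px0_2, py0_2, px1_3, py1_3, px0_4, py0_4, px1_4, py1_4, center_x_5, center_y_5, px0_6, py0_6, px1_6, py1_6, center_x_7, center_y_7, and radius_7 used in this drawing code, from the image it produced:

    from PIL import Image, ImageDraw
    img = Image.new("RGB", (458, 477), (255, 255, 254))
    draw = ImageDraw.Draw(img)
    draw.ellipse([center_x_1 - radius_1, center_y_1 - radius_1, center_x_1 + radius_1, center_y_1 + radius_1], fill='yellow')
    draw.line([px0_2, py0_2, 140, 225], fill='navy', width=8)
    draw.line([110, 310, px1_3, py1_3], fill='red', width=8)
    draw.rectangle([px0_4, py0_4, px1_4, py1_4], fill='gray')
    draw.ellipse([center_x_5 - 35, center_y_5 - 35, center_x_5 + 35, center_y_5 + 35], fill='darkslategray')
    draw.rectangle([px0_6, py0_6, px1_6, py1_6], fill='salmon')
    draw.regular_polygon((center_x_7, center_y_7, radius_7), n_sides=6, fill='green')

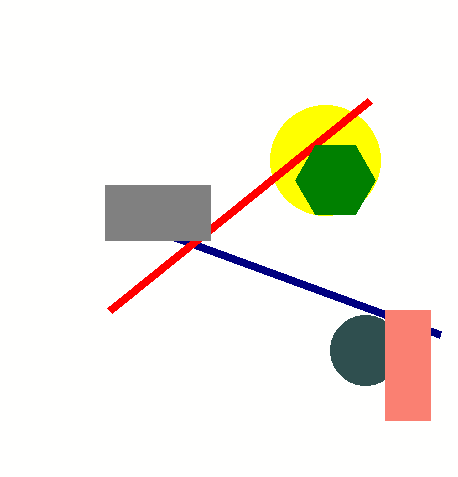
center_x_1 = 325, center_y_1 = 160, radius_1 = 55, px0_2 = 440, py0_2 = 335, px1_3 = 370, py1_3 = 100, px0_4 = 105, py0_4 = 185, px1_4 = 210, py1_4 = 240, center_x_5 = 365, center_y_5 = 350, px0_6 = 385, py0_6 = 310, px1_6 = 430, py1_6 = 420, center_x_7 = 335, center_y_7 = 180, radius_7 = 40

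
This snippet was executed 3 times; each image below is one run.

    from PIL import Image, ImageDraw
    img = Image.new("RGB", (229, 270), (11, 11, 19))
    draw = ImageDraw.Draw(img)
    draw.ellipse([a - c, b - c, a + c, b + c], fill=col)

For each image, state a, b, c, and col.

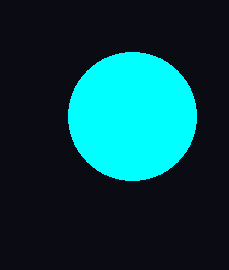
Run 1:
a = 132, b = 116, c = 64, col = 'cyan'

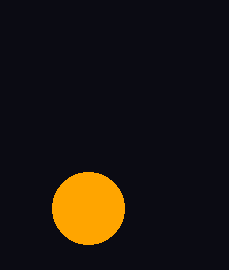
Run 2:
a = 88
b = 208
c = 36
col = 'orange'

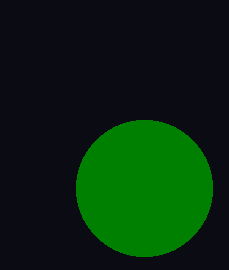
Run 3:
a = 144; b = 188; c = 68; col = 'green'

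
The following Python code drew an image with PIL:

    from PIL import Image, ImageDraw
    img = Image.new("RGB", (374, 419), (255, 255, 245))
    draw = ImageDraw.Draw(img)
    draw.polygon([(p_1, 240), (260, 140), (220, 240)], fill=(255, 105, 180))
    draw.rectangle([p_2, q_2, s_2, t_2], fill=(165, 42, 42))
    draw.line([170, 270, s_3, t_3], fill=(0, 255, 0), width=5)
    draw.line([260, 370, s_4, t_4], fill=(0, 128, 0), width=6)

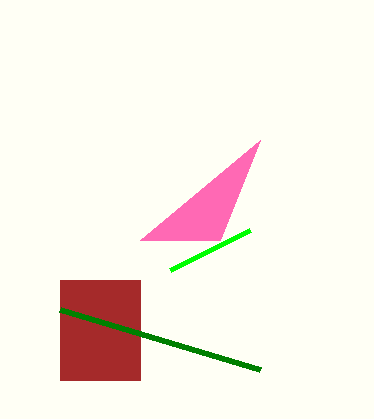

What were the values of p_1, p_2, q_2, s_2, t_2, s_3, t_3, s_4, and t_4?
p_1 = 140; p_2 = 60; q_2 = 280; s_2 = 140; t_2 = 380; s_3 = 250; t_3 = 230; s_4 = 60; t_4 = 310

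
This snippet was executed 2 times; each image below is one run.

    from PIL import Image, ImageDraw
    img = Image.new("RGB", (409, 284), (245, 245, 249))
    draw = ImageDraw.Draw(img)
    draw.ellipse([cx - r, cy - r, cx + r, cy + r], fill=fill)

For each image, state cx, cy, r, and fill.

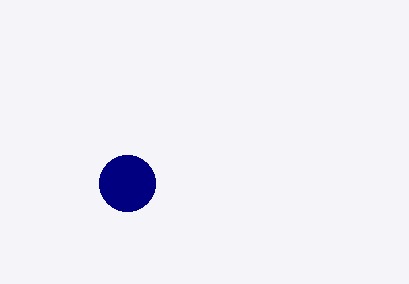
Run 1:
cx = 127
cy = 183
r = 28
fill = 'navy'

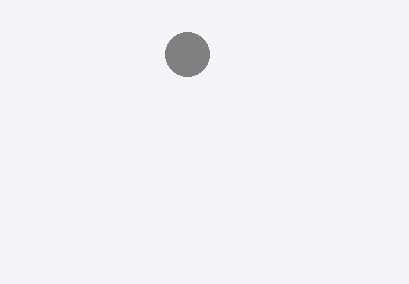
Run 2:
cx = 187
cy = 54
r = 22
fill = 'gray'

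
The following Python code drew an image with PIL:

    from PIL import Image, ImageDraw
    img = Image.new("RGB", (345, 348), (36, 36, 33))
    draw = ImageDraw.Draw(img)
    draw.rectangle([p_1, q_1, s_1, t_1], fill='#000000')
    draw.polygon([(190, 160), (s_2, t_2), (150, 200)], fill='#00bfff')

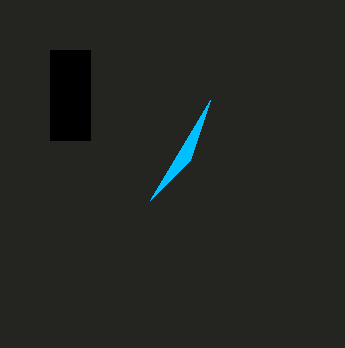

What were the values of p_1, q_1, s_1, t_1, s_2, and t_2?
p_1 = 50
q_1 = 50
s_1 = 90
t_1 = 140
s_2 = 210
t_2 = 100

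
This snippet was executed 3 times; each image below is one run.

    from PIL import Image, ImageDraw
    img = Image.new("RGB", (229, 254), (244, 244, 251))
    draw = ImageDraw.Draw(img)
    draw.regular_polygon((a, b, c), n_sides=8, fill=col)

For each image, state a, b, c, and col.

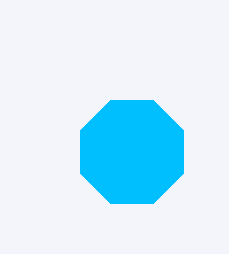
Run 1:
a = 132
b = 152
c = 56
col = 'deepskyblue'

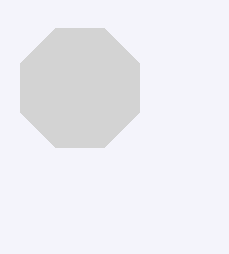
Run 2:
a = 80; b = 88; c = 64; col = 'lightgray'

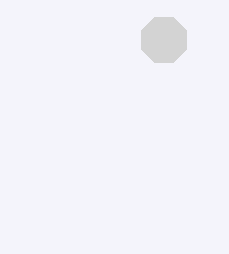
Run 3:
a = 164, b = 40, c = 24, col = 'lightgray'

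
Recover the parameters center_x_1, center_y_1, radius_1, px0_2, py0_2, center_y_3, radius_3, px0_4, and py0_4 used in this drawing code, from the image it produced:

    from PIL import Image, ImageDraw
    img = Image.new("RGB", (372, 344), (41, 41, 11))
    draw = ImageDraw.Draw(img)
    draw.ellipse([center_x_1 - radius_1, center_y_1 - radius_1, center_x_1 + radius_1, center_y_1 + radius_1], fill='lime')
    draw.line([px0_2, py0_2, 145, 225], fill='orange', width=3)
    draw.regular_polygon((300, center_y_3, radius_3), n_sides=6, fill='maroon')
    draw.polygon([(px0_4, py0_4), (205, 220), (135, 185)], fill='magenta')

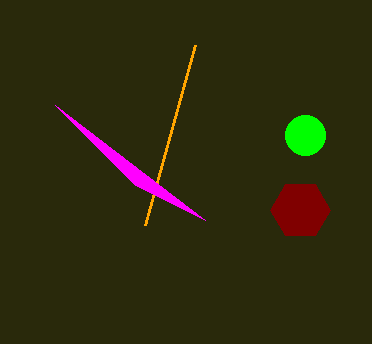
center_x_1 = 305, center_y_1 = 135, radius_1 = 20, px0_2 = 195, py0_2 = 45, center_y_3 = 210, radius_3 = 30, px0_4 = 55, py0_4 = 105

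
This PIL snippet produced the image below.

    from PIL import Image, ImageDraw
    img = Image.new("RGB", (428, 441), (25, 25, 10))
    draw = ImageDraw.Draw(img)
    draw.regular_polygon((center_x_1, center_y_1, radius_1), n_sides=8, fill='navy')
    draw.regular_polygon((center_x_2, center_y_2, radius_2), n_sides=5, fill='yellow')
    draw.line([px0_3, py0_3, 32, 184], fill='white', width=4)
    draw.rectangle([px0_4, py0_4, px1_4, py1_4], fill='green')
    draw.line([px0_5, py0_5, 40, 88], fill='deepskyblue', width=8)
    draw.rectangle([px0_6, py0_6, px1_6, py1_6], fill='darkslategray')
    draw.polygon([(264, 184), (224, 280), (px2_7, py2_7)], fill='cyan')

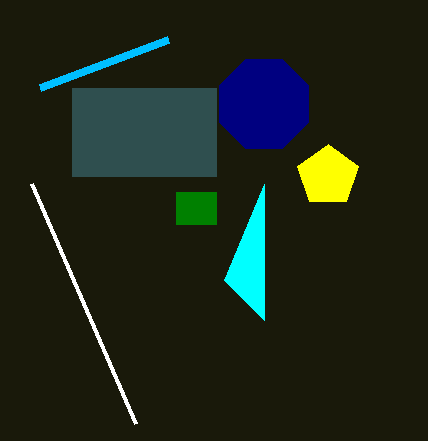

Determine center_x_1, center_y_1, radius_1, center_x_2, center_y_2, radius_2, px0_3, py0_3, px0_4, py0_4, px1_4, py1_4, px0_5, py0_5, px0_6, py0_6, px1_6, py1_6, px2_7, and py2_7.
center_x_1 = 264; center_y_1 = 104; radius_1 = 48; center_x_2 = 328; center_y_2 = 176; radius_2 = 32; px0_3 = 136; py0_3 = 424; px0_4 = 176; py0_4 = 192; px1_4 = 216; py1_4 = 224; px0_5 = 168; py0_5 = 40; px0_6 = 72; py0_6 = 88; px1_6 = 216; py1_6 = 176; px2_7 = 264; py2_7 = 320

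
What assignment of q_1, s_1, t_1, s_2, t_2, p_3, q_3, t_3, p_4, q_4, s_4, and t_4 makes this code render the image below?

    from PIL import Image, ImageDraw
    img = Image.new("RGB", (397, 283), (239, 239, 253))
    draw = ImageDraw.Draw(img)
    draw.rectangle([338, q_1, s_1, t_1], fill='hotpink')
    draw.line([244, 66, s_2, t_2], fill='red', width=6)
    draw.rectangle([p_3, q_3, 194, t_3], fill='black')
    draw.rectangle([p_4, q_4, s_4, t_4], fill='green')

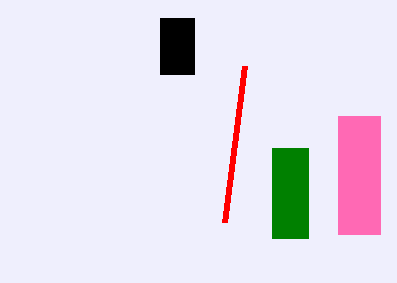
q_1 = 116; s_1 = 380; t_1 = 234; s_2 = 224; t_2 = 222; p_3 = 160; q_3 = 18; t_3 = 74; p_4 = 272; q_4 = 148; s_4 = 308; t_4 = 238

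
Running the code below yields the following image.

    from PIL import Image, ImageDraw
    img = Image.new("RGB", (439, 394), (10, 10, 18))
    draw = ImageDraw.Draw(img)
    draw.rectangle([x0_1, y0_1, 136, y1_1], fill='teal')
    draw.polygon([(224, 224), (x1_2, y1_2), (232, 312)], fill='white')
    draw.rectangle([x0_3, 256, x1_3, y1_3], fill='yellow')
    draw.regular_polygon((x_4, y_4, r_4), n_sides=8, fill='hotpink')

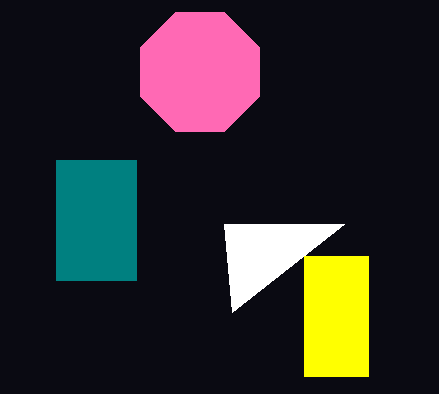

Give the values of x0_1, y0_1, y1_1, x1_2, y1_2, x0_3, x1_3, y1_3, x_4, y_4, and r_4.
x0_1 = 56; y0_1 = 160; y1_1 = 280; x1_2 = 344; y1_2 = 224; x0_3 = 304; x1_3 = 368; y1_3 = 376; x_4 = 200; y_4 = 72; r_4 = 64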